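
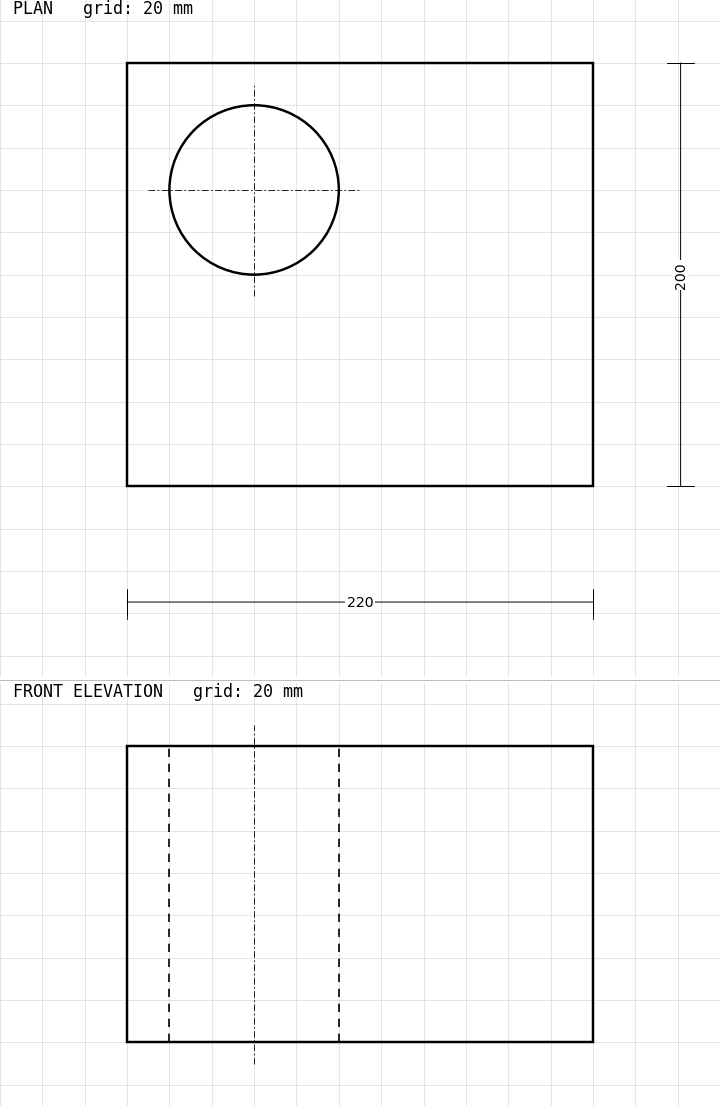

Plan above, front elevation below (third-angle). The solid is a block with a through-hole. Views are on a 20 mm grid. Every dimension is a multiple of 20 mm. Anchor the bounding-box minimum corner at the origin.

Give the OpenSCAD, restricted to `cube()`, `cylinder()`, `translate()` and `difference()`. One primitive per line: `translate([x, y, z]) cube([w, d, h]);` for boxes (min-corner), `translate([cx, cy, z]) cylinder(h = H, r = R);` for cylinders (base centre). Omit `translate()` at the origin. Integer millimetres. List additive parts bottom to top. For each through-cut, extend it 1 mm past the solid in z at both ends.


difference() {
  cube([220, 200, 140]);
  translate([60, 140, -1]) cylinder(h = 142, r = 40);
}


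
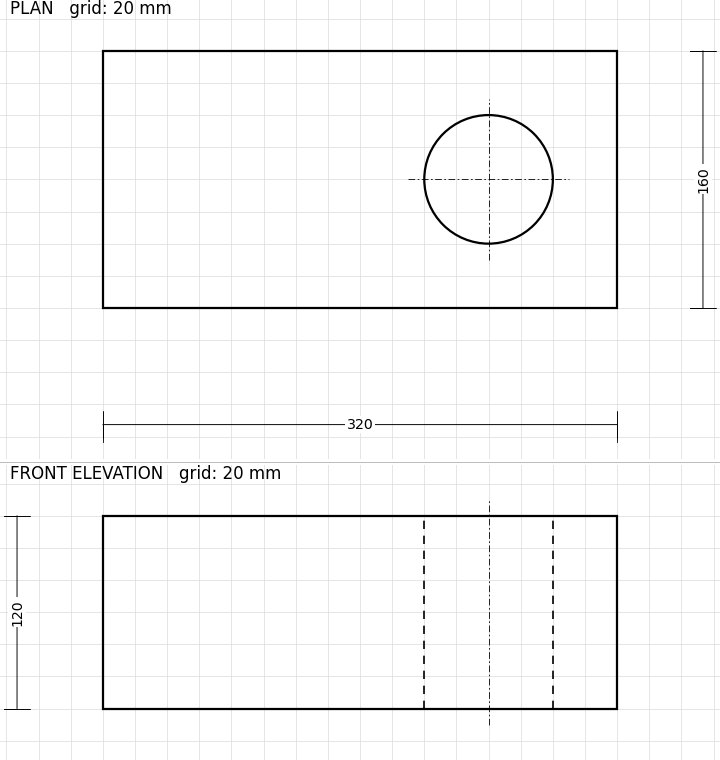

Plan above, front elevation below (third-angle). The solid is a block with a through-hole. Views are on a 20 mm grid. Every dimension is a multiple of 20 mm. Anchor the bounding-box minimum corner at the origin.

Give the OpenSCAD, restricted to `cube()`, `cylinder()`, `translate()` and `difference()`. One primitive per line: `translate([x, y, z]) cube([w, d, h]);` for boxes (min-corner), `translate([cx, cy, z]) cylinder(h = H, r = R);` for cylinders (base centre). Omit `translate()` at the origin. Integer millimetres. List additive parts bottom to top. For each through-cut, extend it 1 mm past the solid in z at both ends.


difference() {
  cube([320, 160, 120]);
  translate([240, 80, -1]) cylinder(h = 122, r = 40);
}


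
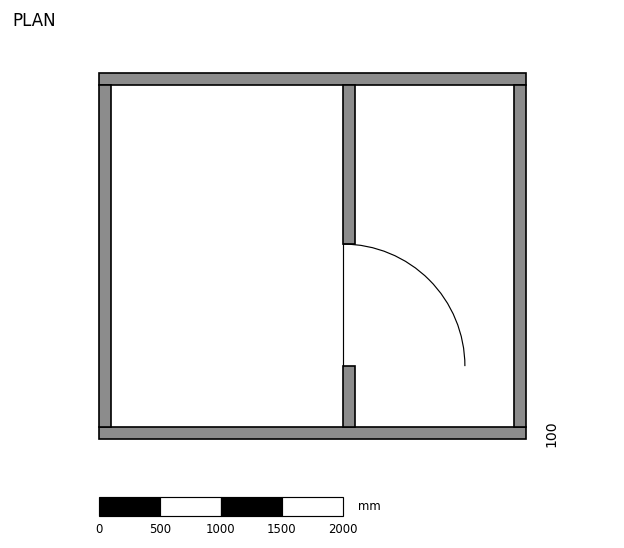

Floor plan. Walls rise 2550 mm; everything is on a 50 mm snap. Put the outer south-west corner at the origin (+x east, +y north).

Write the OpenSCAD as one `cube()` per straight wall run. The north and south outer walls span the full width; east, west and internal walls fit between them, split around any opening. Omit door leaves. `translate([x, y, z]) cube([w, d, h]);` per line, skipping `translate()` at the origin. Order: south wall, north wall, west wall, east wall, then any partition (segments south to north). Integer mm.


cube([3500, 100, 2550]);
translate([0, 2900, 0]) cube([3500, 100, 2550]);
translate([0, 100, 0]) cube([100, 2800, 2550]);
translate([3400, 100, 0]) cube([100, 2800, 2550]);
translate([2000, 100, 0]) cube([100, 500, 2550]);
translate([2000, 1600, 0]) cube([100, 1300, 2550]);


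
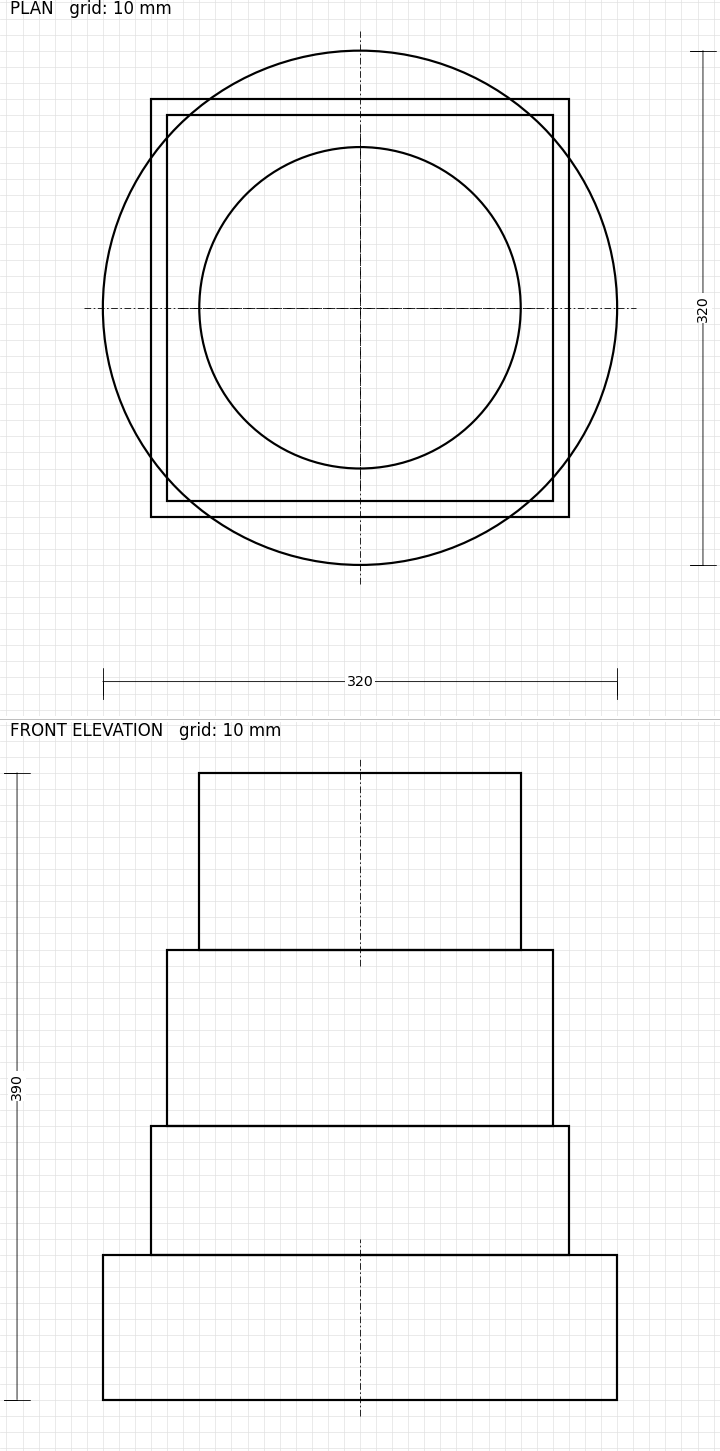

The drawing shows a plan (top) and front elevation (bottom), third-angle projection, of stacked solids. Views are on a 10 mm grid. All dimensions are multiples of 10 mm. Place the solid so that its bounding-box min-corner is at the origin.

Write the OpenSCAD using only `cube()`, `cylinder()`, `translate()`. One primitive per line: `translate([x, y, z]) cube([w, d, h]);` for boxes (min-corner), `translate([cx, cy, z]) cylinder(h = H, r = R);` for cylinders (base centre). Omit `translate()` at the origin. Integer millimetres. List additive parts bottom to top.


translate([160, 160, 0]) cylinder(h = 90, r = 160);
translate([30, 30, 90]) cube([260, 260, 80]);
translate([40, 40, 170]) cube([240, 240, 110]);
translate([160, 160, 280]) cylinder(h = 110, r = 100);


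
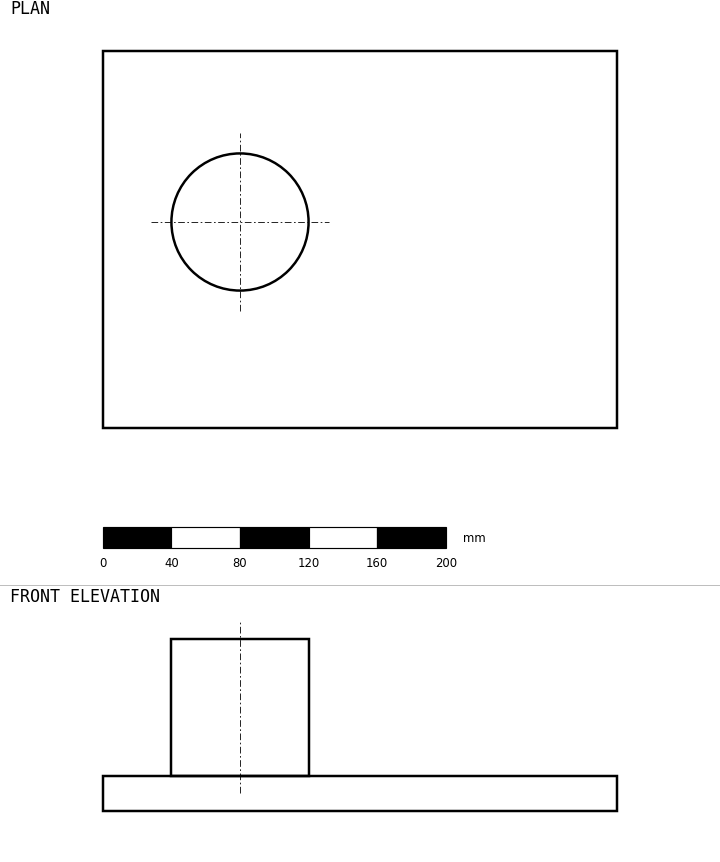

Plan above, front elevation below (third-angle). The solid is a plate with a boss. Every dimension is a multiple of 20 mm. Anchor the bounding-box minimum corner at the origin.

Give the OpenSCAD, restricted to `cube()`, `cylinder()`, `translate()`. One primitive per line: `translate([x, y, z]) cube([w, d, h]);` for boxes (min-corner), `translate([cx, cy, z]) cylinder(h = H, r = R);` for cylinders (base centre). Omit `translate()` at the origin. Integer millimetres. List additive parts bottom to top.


cube([300, 220, 20]);
translate([80, 120, 20]) cylinder(h = 80, r = 40);


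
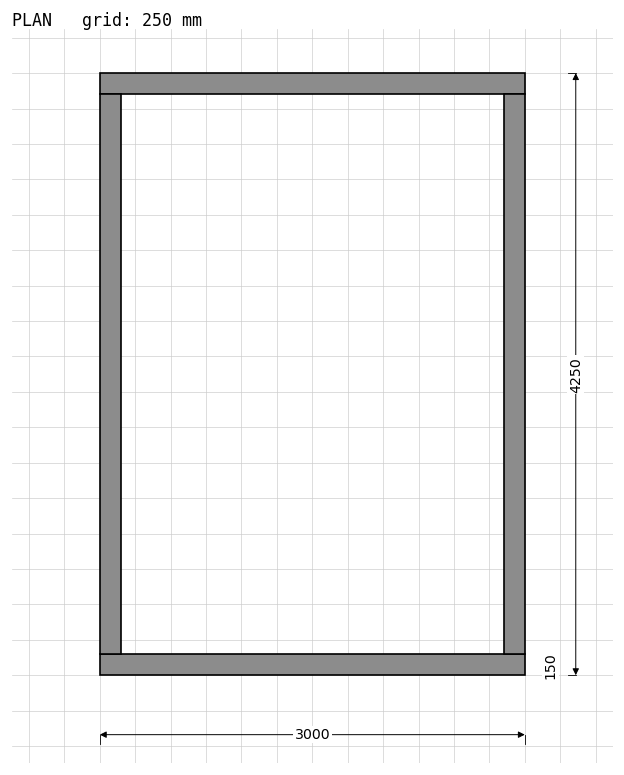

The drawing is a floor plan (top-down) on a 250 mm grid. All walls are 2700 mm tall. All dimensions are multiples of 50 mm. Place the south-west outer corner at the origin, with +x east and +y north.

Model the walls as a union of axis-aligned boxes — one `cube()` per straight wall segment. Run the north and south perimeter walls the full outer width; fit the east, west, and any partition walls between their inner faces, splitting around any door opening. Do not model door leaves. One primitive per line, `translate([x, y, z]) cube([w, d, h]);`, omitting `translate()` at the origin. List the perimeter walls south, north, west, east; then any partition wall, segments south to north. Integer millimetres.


cube([3000, 150, 2700]);
translate([0, 4100, 0]) cube([3000, 150, 2700]);
translate([0, 150, 0]) cube([150, 3950, 2700]);
translate([2850, 150, 0]) cube([150, 3950, 2700]);


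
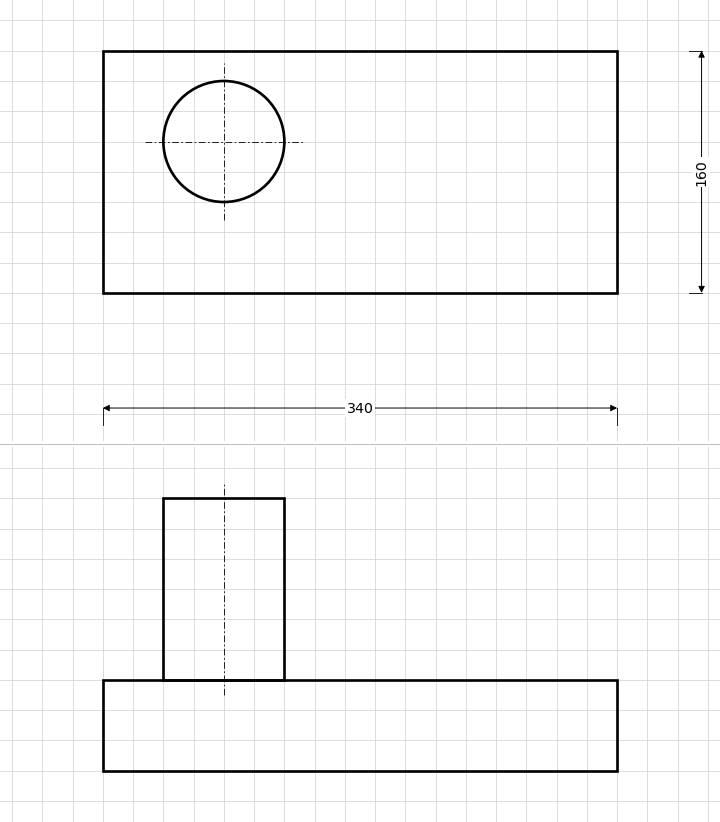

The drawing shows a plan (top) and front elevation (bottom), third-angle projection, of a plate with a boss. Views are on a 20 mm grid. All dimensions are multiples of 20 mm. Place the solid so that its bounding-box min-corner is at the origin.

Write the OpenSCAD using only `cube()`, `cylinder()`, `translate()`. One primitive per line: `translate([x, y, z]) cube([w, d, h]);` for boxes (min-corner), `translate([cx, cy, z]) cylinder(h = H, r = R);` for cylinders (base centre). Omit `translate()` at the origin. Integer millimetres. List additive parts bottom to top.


cube([340, 160, 60]);
translate([80, 100, 60]) cylinder(h = 120, r = 40);


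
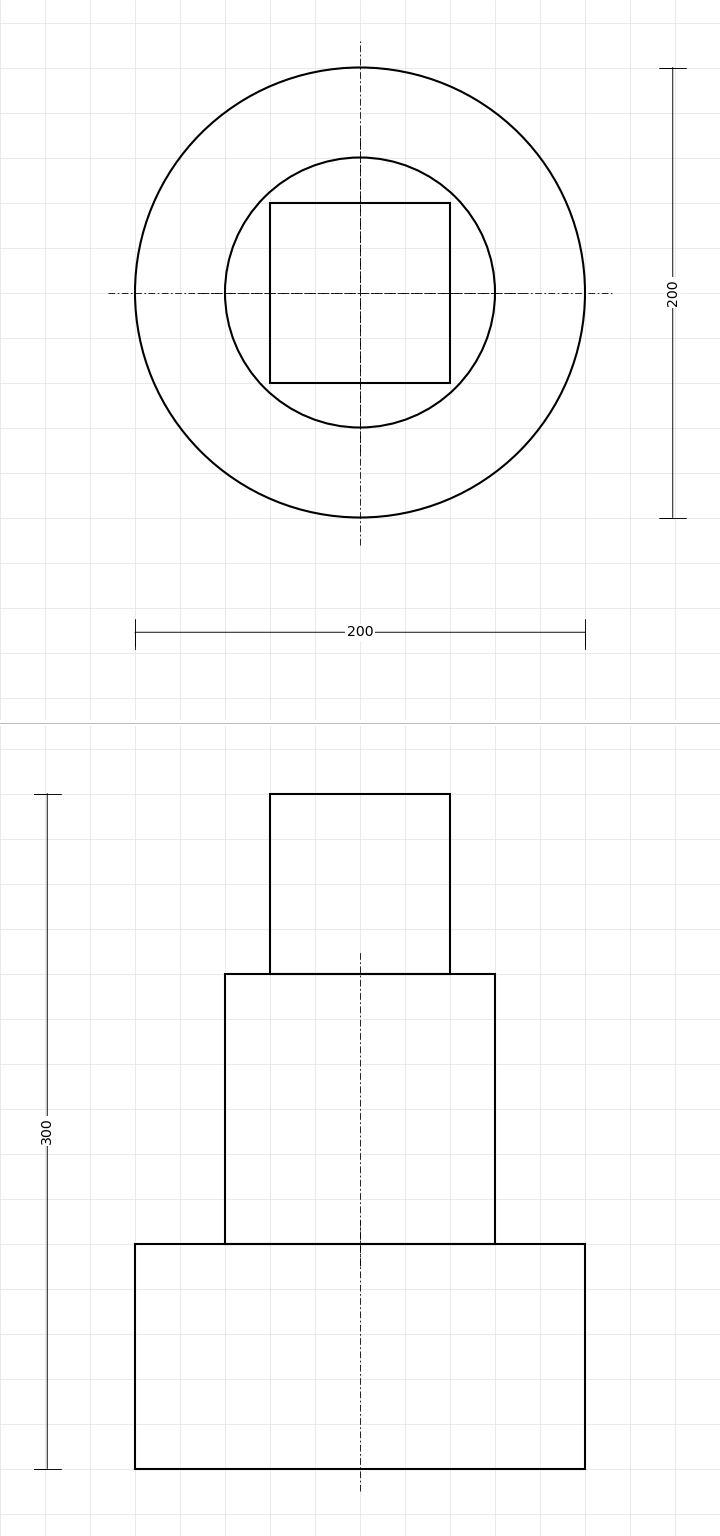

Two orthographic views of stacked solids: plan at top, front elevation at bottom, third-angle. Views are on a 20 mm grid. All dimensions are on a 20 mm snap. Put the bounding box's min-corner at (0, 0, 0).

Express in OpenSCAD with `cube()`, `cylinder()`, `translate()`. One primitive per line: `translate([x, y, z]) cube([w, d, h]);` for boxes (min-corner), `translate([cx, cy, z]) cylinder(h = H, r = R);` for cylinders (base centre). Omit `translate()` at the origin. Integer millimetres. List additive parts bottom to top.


translate([100, 100, 0]) cylinder(h = 100, r = 100);
translate([100, 100, 100]) cylinder(h = 120, r = 60);
translate([60, 60, 220]) cube([80, 80, 80]);


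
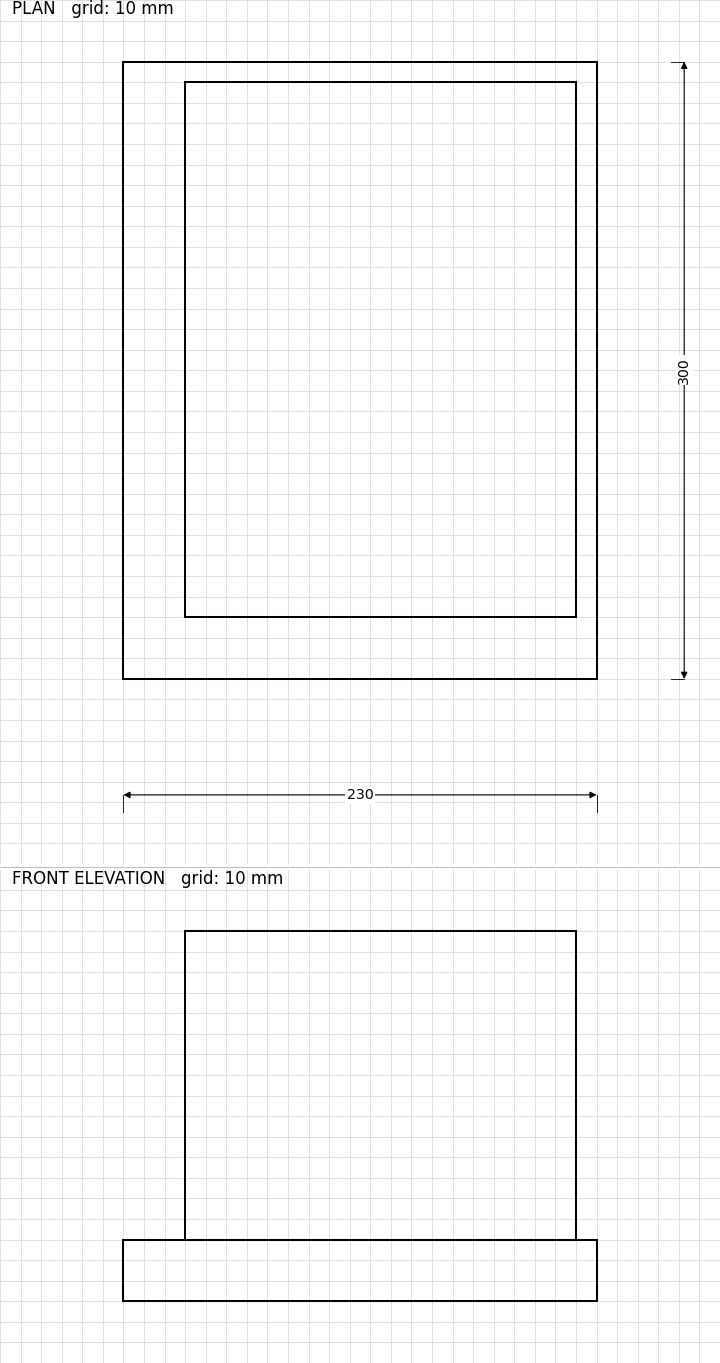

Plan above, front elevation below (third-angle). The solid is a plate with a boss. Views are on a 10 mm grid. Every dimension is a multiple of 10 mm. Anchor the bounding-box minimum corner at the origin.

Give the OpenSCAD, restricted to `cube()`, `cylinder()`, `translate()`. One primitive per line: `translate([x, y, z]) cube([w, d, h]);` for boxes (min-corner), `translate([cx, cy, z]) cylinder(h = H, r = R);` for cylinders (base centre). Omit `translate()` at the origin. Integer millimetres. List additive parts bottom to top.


cube([230, 300, 30]);
translate([30, 30, 30]) cube([190, 260, 150]);


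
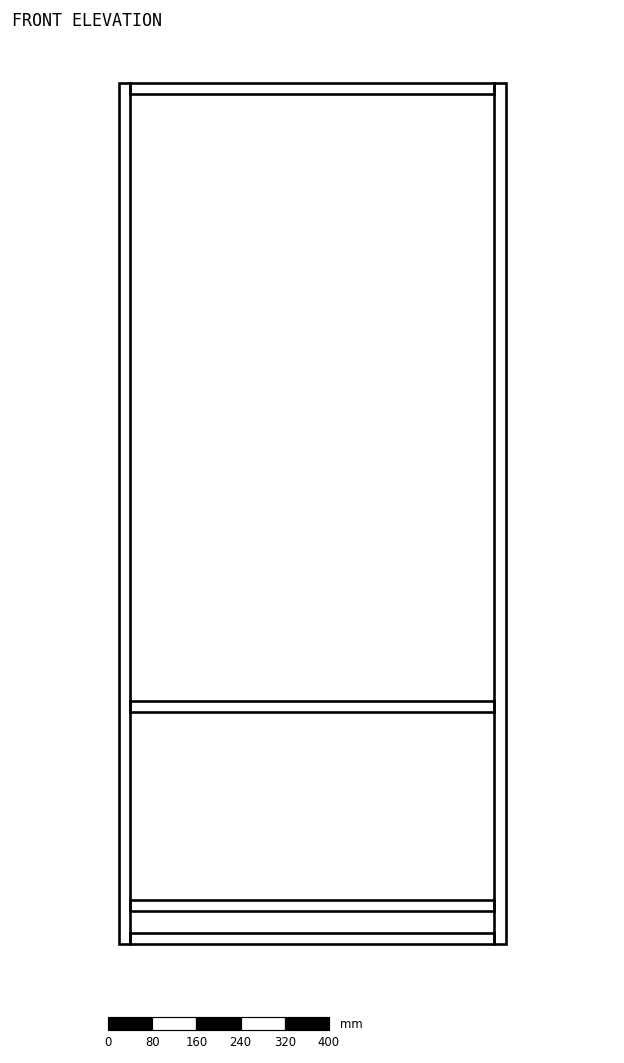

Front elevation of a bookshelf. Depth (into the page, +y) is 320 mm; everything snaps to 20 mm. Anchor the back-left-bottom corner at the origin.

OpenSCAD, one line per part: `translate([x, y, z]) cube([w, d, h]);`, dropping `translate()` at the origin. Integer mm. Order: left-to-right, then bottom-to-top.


cube([20, 320, 1560]);
translate([20, 0, 0]) cube([660, 320, 20]);
translate([20, 0, 60]) cube([660, 320, 20]);
translate([20, 0, 420]) cube([660, 320, 20]);
translate([20, 0, 1540]) cube([660, 320, 20]);
translate([680, 0, 0]) cube([20, 320, 1560]);


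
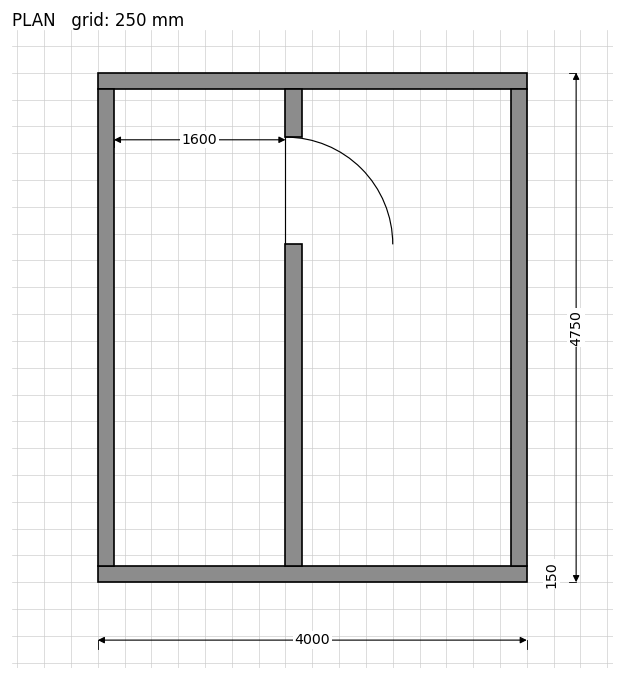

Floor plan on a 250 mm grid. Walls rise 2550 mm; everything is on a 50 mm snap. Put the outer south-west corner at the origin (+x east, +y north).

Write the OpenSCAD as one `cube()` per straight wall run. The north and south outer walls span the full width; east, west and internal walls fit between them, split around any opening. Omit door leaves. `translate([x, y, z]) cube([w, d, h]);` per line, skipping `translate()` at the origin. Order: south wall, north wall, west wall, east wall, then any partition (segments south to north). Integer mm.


cube([4000, 150, 2550]);
translate([0, 4600, 0]) cube([4000, 150, 2550]);
translate([0, 150, 0]) cube([150, 4450, 2550]);
translate([3850, 150, 0]) cube([150, 4450, 2550]);
translate([1750, 150, 0]) cube([150, 3000, 2550]);
translate([1750, 4150, 0]) cube([150, 450, 2550]);


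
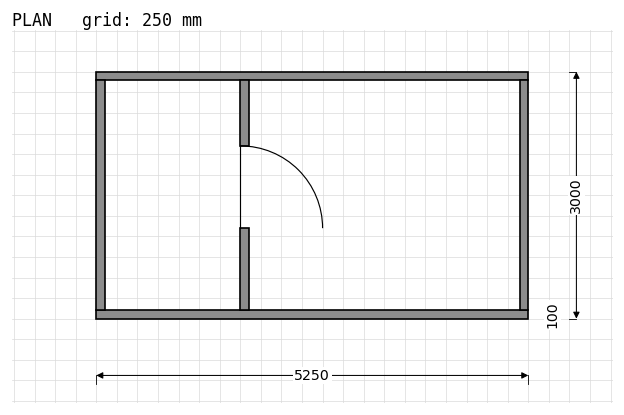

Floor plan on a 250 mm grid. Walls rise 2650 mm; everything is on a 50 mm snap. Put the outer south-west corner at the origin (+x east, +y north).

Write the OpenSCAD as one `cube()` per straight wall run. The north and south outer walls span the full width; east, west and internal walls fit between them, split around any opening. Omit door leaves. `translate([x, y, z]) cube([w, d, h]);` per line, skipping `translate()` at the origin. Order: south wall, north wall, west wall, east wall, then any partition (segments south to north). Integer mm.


cube([5250, 100, 2650]);
translate([0, 2900, 0]) cube([5250, 100, 2650]);
translate([0, 100, 0]) cube([100, 2800, 2650]);
translate([5150, 100, 0]) cube([100, 2800, 2650]);
translate([1750, 100, 0]) cube([100, 1000, 2650]);
translate([1750, 2100, 0]) cube([100, 800, 2650]);


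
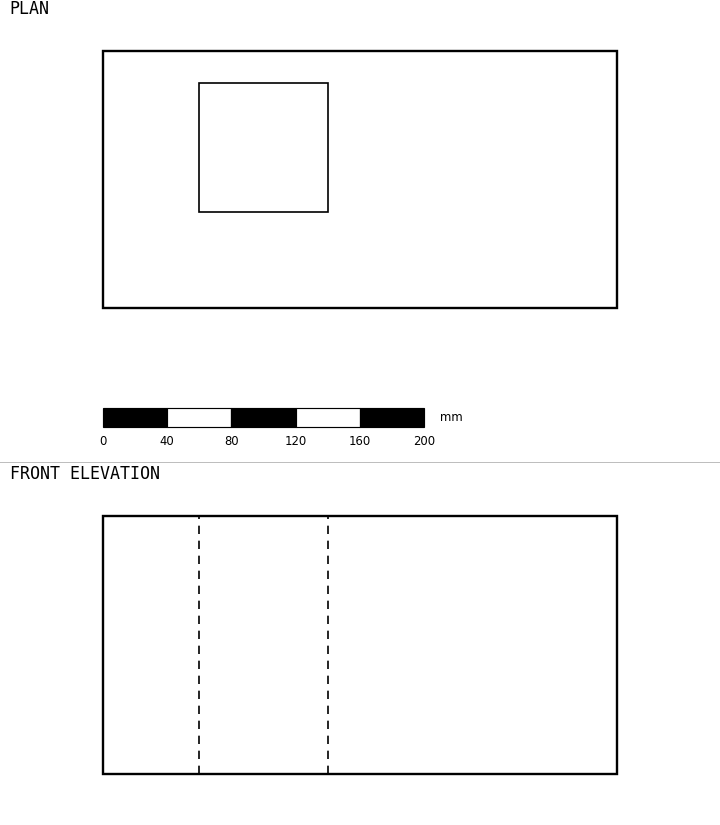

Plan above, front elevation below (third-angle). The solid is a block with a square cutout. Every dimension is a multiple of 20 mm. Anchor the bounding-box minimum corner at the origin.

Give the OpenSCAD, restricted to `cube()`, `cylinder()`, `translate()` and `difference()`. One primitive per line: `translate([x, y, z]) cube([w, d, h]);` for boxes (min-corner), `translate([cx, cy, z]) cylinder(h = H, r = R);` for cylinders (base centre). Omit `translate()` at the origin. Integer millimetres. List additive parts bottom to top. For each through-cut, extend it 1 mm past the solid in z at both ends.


difference() {
  cube([320, 160, 160]);
  translate([60, 60, -1]) cube([80, 80, 162]);
}


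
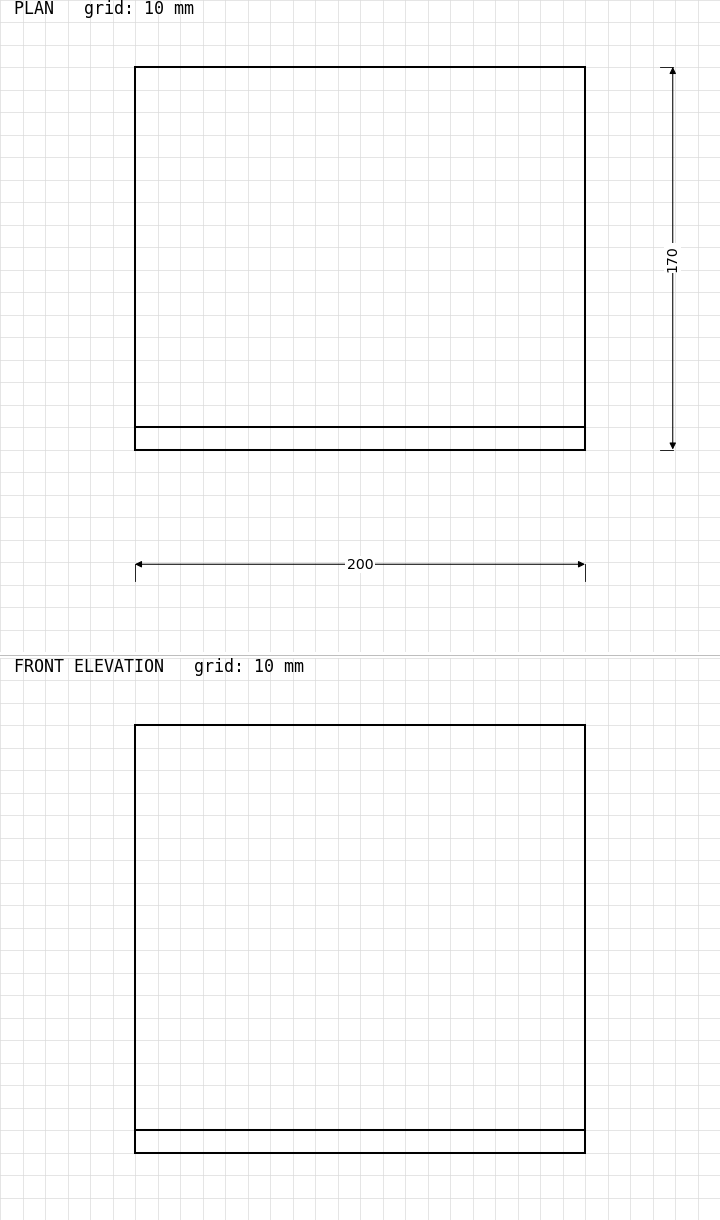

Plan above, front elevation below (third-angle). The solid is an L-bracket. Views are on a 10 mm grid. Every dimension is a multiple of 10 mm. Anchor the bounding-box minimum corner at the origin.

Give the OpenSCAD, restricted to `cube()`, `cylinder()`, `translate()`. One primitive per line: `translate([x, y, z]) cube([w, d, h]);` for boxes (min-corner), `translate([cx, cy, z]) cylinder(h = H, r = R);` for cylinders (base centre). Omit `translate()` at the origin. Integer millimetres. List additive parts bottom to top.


cube([200, 170, 10]);
translate([0, 0, 10]) cube([200, 10, 180]);


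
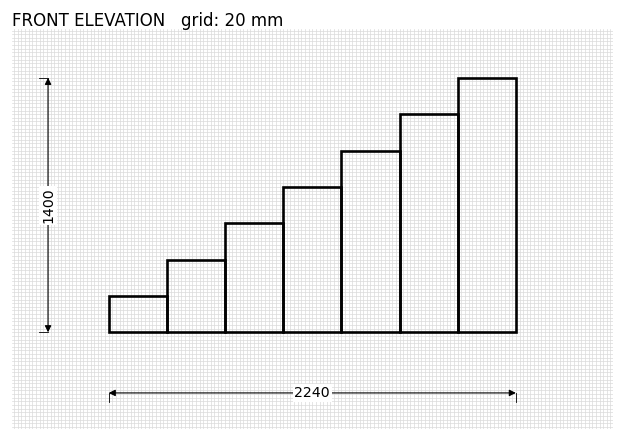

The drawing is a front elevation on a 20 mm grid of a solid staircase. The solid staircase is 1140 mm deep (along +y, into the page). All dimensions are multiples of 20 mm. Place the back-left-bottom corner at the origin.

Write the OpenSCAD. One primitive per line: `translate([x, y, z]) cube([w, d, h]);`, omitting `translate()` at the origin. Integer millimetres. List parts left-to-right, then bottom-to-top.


cube([320, 1140, 200]);
translate([320, 0, 0]) cube([320, 1140, 400]);
translate([640, 0, 0]) cube([320, 1140, 600]);
translate([960, 0, 0]) cube([320, 1140, 800]);
translate([1280, 0, 0]) cube([320, 1140, 1000]);
translate([1600, 0, 0]) cube([320, 1140, 1200]);
translate([1920, 0, 0]) cube([320, 1140, 1400]);


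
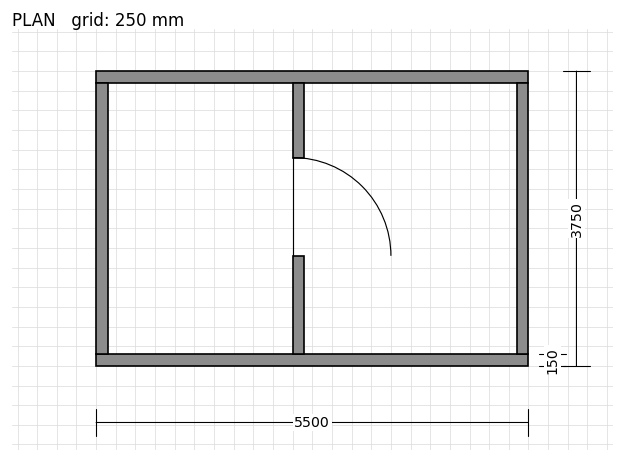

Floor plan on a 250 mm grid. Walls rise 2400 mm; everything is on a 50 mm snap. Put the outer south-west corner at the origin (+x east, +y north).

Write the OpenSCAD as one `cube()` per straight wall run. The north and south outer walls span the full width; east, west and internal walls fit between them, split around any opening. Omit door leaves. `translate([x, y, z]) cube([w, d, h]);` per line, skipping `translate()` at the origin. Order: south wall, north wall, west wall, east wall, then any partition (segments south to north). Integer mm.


cube([5500, 150, 2400]);
translate([0, 3600, 0]) cube([5500, 150, 2400]);
translate([0, 150, 0]) cube([150, 3450, 2400]);
translate([5350, 150, 0]) cube([150, 3450, 2400]);
translate([2500, 150, 0]) cube([150, 1250, 2400]);
translate([2500, 2650, 0]) cube([150, 950, 2400]);


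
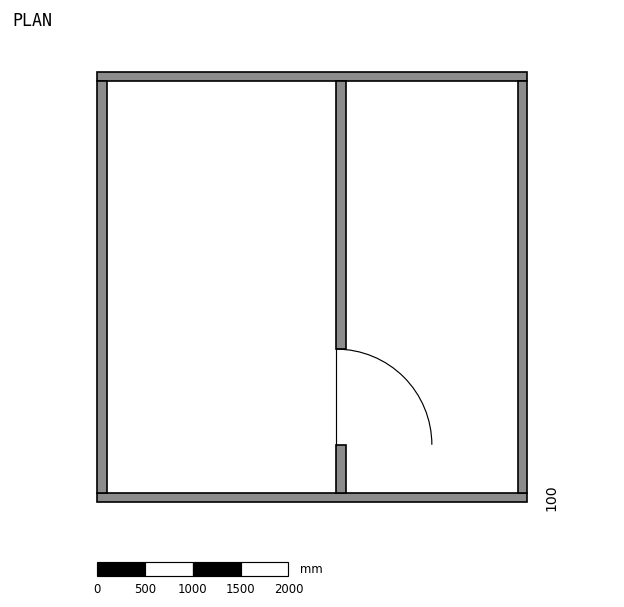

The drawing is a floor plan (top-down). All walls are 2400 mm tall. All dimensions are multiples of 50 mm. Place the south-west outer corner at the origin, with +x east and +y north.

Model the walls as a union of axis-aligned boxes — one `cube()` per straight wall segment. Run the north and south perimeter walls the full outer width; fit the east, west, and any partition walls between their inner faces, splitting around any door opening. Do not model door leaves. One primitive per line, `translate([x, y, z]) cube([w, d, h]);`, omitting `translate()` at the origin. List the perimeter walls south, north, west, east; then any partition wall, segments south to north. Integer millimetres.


cube([4500, 100, 2400]);
translate([0, 4400, 0]) cube([4500, 100, 2400]);
translate([0, 100, 0]) cube([100, 4300, 2400]);
translate([4400, 100, 0]) cube([100, 4300, 2400]);
translate([2500, 100, 0]) cube([100, 500, 2400]);
translate([2500, 1600, 0]) cube([100, 2800, 2400]);


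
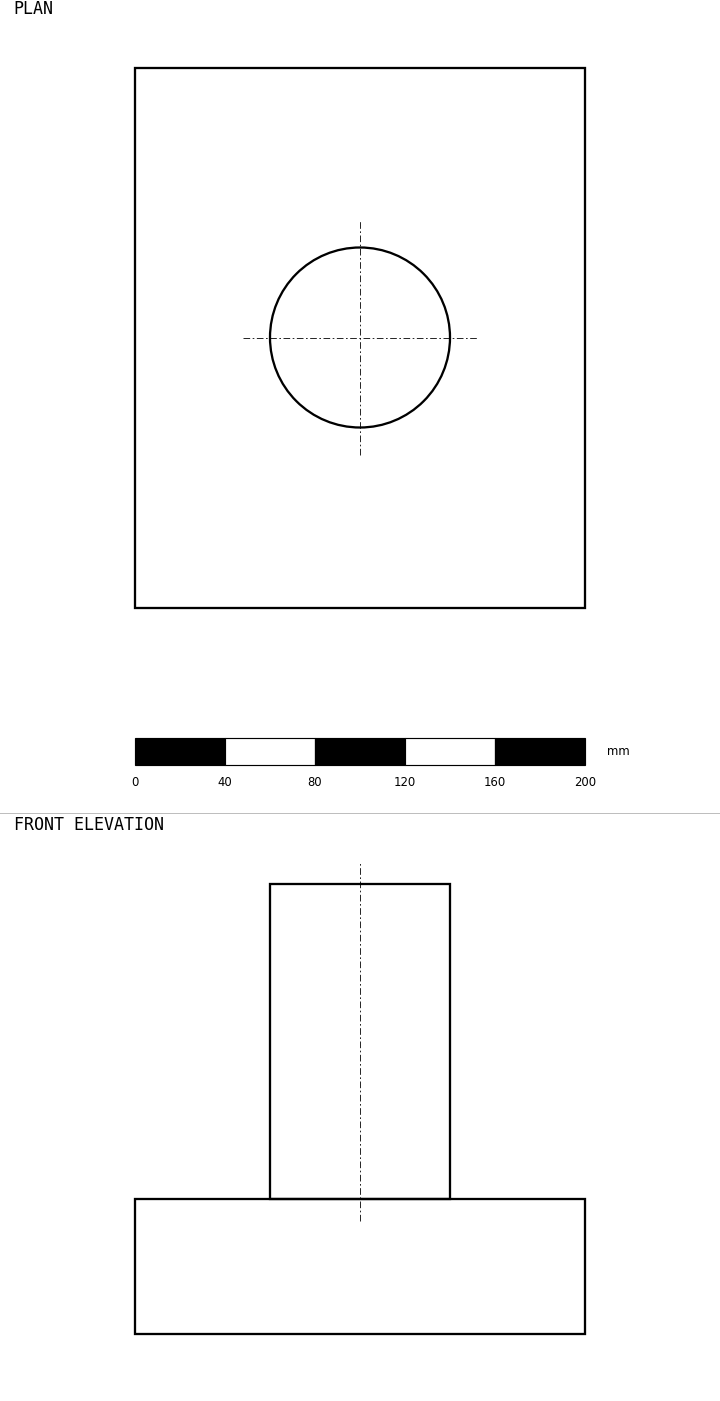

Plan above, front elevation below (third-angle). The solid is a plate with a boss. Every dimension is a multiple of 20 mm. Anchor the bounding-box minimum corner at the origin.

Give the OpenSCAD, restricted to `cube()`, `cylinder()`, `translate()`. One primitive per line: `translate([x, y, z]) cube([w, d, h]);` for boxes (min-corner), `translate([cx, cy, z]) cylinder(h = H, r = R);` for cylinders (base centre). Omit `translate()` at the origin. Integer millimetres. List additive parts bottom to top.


cube([200, 240, 60]);
translate([100, 120, 60]) cylinder(h = 140, r = 40);


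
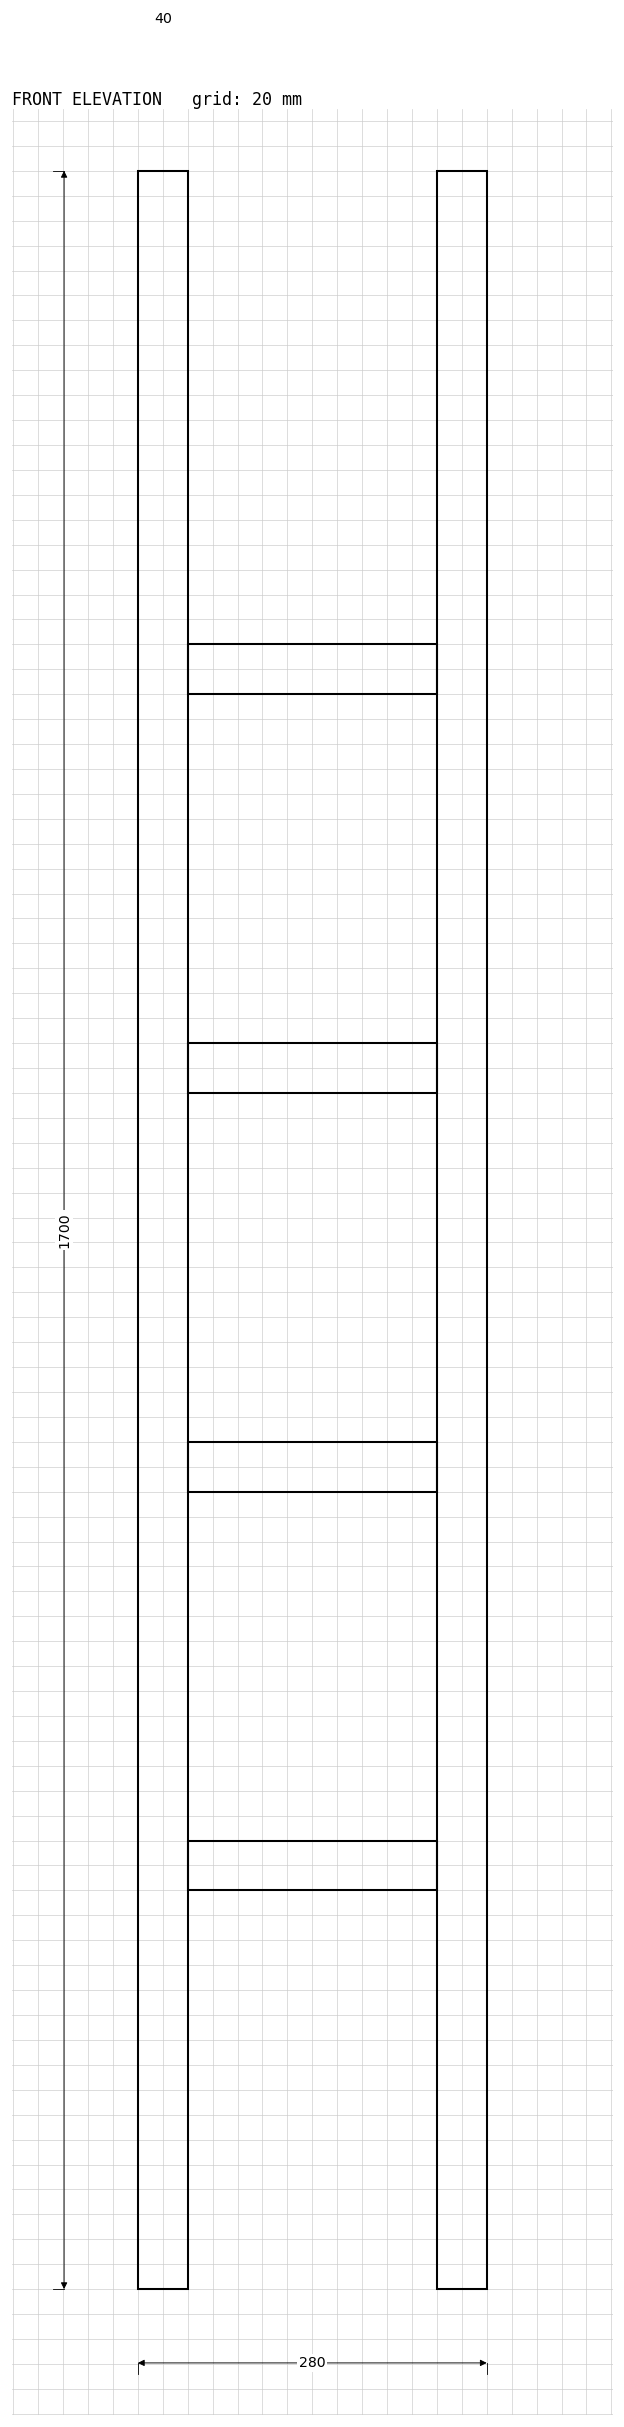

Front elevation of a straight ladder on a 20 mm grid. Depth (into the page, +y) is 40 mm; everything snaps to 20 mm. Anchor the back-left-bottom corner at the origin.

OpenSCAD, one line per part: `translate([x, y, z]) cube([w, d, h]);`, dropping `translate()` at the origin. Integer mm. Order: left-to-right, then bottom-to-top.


cube([40, 40, 1700]);
translate([40, 0, 320]) cube([200, 40, 40]);
translate([40, 0, 640]) cube([200, 40, 40]);
translate([40, 0, 960]) cube([200, 40, 40]);
translate([40, 0, 1280]) cube([200, 40, 40]);
translate([240, 0, 0]) cube([40, 40, 1700]);


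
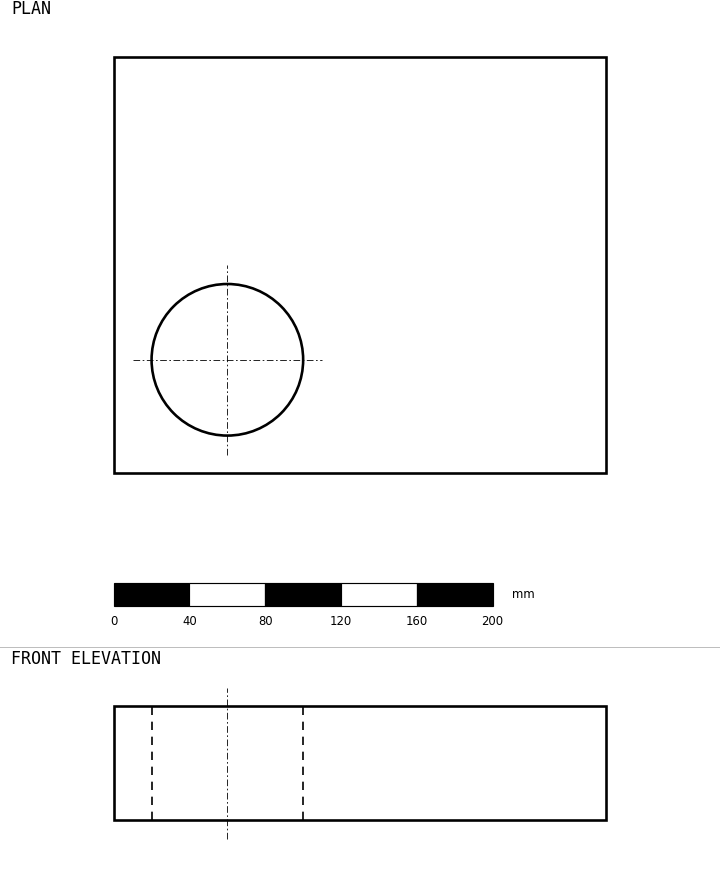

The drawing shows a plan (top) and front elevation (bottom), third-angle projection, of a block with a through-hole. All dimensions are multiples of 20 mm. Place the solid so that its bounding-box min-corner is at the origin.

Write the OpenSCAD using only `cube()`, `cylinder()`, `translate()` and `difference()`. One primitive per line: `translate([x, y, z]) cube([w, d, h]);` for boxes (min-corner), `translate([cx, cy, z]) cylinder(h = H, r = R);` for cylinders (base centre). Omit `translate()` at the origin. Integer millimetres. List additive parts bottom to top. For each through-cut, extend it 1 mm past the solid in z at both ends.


difference() {
  cube([260, 220, 60]);
  translate([60, 60, -1]) cylinder(h = 62, r = 40);
}


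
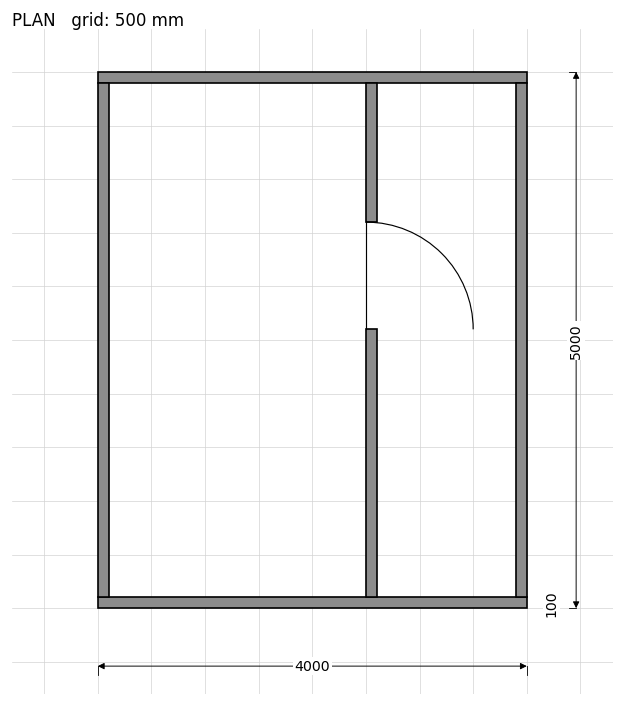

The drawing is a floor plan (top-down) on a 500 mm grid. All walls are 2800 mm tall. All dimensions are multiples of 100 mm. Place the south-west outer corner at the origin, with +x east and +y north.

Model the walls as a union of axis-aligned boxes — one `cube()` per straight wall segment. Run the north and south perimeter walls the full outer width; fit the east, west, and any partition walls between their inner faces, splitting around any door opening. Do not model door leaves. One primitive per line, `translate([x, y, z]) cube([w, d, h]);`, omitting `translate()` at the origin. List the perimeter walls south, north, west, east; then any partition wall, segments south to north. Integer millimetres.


cube([4000, 100, 2800]);
translate([0, 4900, 0]) cube([4000, 100, 2800]);
translate([0, 100, 0]) cube([100, 4800, 2800]);
translate([3900, 100, 0]) cube([100, 4800, 2800]);
translate([2500, 100, 0]) cube([100, 2500, 2800]);
translate([2500, 3600, 0]) cube([100, 1300, 2800]);


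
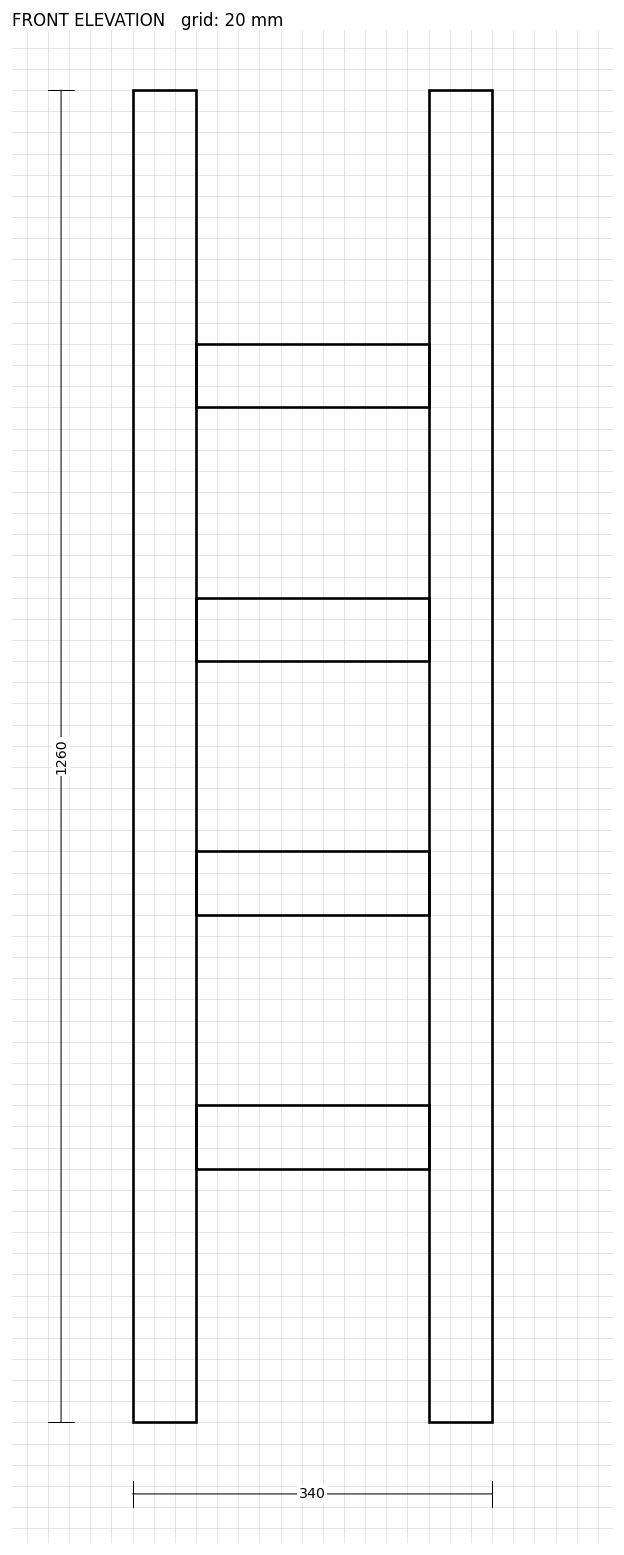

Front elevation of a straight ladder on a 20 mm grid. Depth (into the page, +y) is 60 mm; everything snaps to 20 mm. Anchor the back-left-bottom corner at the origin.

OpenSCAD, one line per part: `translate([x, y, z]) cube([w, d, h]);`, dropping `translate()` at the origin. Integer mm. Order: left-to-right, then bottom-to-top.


cube([60, 60, 1260]);
translate([60, 0, 240]) cube([220, 60, 60]);
translate([60, 0, 480]) cube([220, 60, 60]);
translate([60, 0, 720]) cube([220, 60, 60]);
translate([60, 0, 960]) cube([220, 60, 60]);
translate([280, 0, 0]) cube([60, 60, 1260]);


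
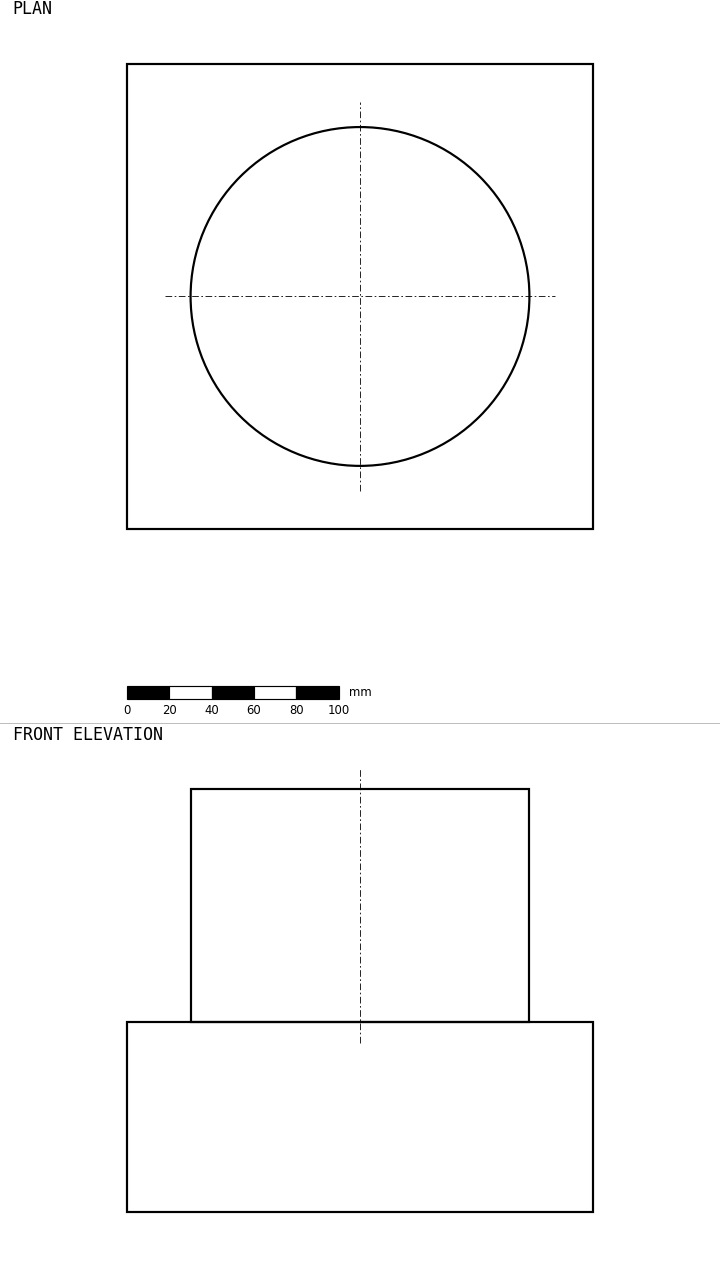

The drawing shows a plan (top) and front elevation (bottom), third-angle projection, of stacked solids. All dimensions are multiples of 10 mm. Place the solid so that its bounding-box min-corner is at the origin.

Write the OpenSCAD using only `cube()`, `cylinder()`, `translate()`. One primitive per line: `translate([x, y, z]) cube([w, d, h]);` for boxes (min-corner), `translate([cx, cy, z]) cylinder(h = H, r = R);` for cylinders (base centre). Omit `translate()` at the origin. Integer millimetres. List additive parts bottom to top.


cube([220, 220, 90]);
translate([110, 110, 90]) cylinder(h = 110, r = 80);


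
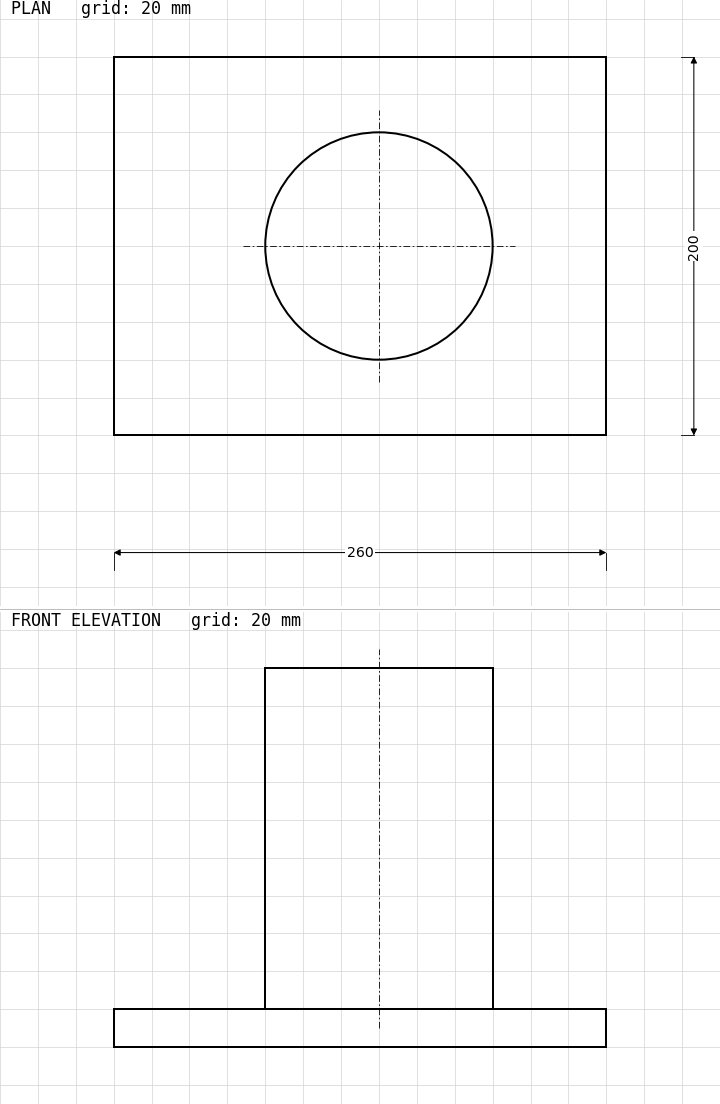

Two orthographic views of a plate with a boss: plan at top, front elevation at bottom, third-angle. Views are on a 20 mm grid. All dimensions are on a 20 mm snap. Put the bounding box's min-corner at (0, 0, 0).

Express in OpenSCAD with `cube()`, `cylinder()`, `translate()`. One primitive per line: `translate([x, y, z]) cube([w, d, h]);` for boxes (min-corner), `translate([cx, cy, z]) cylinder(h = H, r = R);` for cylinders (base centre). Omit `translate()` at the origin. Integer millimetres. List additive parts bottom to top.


cube([260, 200, 20]);
translate([140, 100, 20]) cylinder(h = 180, r = 60);


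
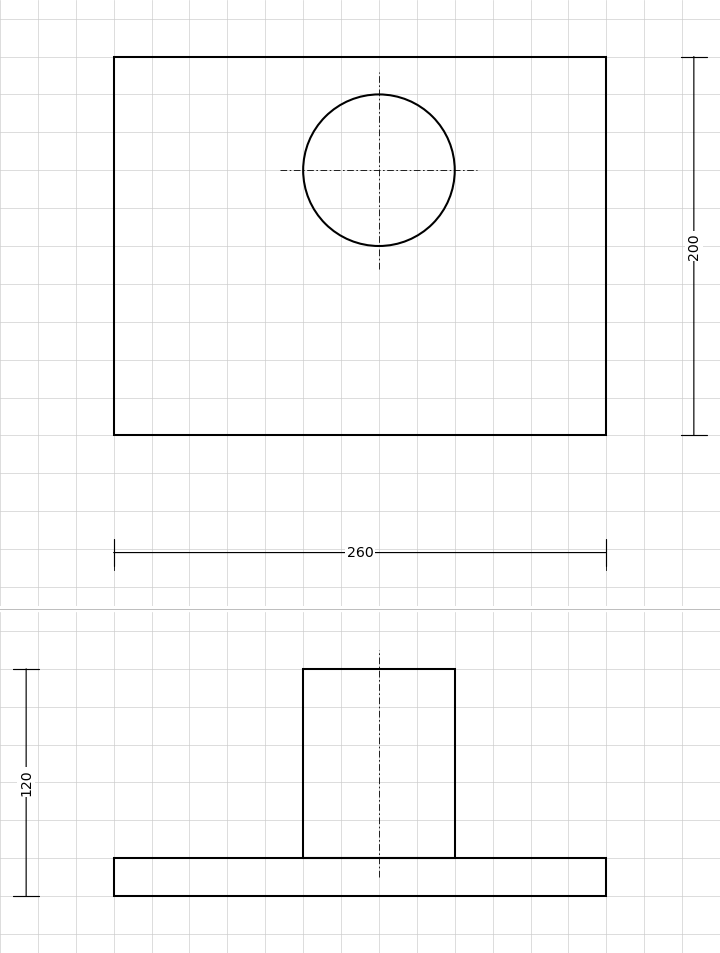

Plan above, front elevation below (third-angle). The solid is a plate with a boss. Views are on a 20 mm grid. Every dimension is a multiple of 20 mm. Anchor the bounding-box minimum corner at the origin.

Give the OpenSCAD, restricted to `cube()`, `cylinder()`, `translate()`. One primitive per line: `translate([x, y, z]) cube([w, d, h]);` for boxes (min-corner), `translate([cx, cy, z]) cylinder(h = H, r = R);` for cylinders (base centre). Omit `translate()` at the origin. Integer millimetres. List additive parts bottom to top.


cube([260, 200, 20]);
translate([140, 140, 20]) cylinder(h = 100, r = 40);


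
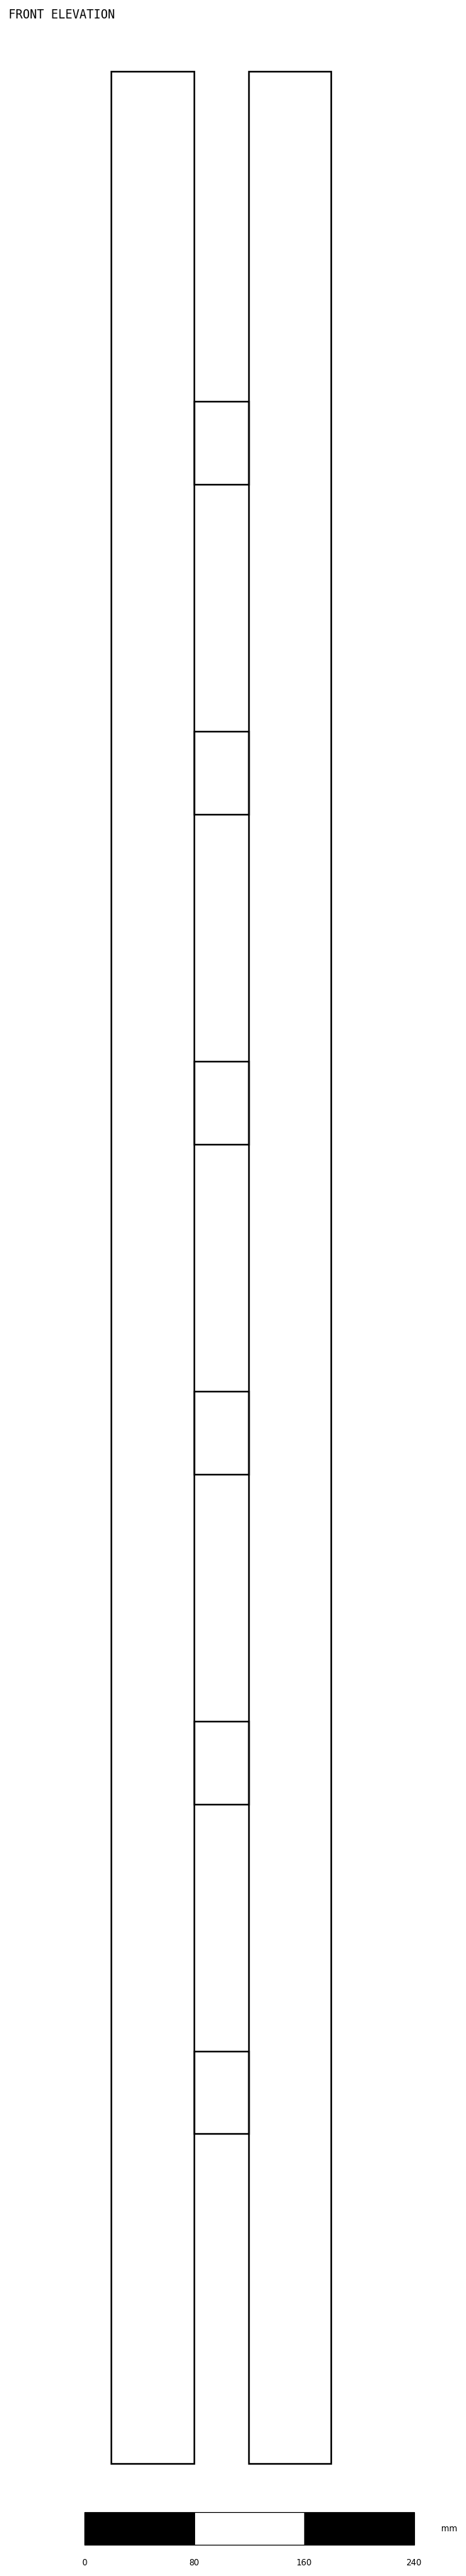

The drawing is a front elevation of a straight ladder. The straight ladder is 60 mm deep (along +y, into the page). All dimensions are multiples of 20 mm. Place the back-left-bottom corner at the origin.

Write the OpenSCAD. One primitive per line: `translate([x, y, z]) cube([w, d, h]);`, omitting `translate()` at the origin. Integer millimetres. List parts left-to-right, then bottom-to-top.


cube([60, 60, 1740]);
translate([60, 0, 240]) cube([40, 60, 60]);
translate([60, 0, 480]) cube([40, 60, 60]);
translate([60, 0, 720]) cube([40, 60, 60]);
translate([60, 0, 960]) cube([40, 60, 60]);
translate([60, 0, 1200]) cube([40, 60, 60]);
translate([60, 0, 1440]) cube([40, 60, 60]);
translate([100, 0, 0]) cube([60, 60, 1740]);


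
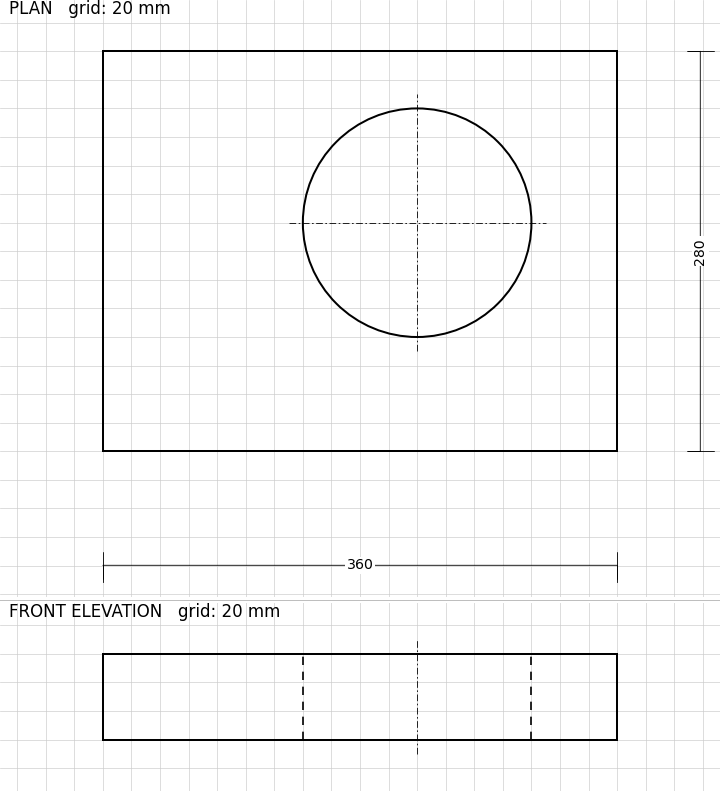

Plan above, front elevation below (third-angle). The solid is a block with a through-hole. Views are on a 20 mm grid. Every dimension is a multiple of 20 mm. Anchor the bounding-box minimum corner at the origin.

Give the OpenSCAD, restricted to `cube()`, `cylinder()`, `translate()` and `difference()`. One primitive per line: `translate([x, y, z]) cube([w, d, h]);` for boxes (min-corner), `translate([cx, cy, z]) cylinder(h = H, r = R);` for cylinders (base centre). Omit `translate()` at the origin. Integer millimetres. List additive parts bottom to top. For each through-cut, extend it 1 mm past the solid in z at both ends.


difference() {
  cube([360, 280, 60]);
  translate([220, 160, -1]) cylinder(h = 62, r = 80);
}


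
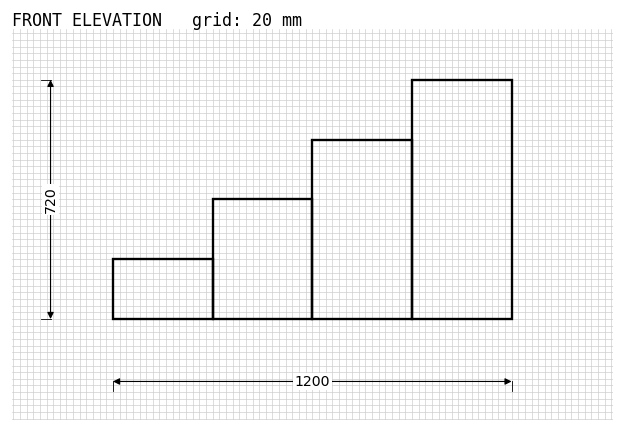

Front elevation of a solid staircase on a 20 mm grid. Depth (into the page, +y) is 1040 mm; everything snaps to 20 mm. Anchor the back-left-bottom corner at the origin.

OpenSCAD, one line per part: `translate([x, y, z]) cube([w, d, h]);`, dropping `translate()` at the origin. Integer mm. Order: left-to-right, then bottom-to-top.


cube([300, 1040, 180]);
translate([300, 0, 0]) cube([300, 1040, 360]);
translate([600, 0, 0]) cube([300, 1040, 540]);
translate([900, 0, 0]) cube([300, 1040, 720]);


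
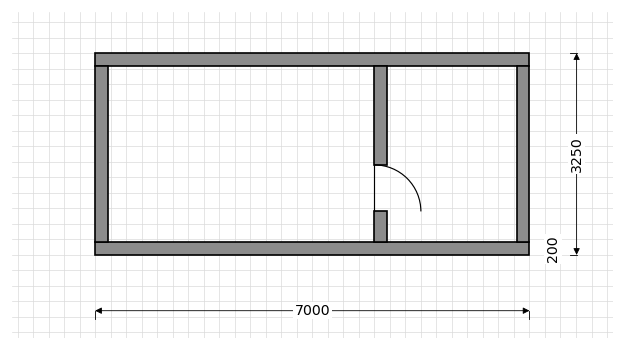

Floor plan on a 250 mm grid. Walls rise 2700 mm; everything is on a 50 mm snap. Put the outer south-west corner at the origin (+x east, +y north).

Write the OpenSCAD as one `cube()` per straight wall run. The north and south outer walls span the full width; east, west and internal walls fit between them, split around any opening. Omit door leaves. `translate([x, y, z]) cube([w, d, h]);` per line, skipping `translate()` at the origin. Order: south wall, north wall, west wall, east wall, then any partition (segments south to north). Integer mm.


cube([7000, 200, 2700]);
translate([0, 3050, 0]) cube([7000, 200, 2700]);
translate([0, 200, 0]) cube([200, 2850, 2700]);
translate([6800, 200, 0]) cube([200, 2850, 2700]);
translate([4500, 200, 0]) cube([200, 500, 2700]);
translate([4500, 1450, 0]) cube([200, 1600, 2700]);


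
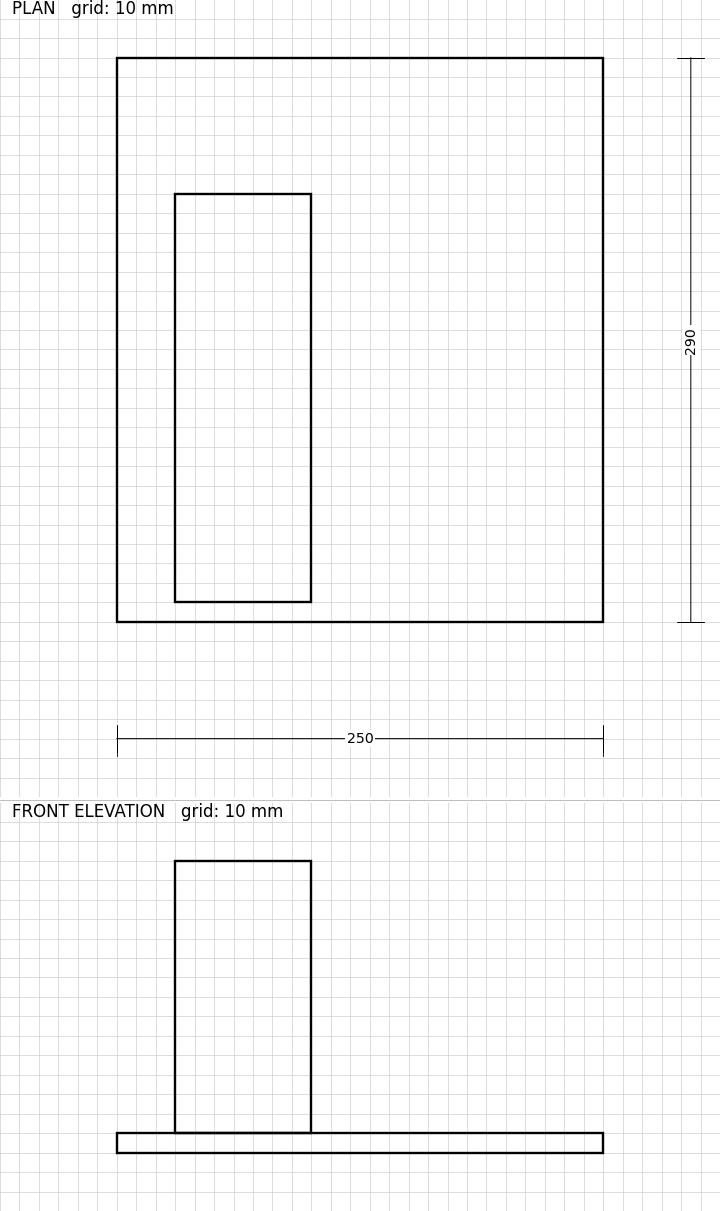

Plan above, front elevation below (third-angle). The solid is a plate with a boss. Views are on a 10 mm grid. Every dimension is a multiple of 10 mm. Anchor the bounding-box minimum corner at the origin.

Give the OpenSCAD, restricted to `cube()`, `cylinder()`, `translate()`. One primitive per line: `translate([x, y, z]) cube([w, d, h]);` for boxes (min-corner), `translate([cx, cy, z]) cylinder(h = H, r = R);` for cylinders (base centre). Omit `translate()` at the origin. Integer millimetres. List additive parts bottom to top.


cube([250, 290, 10]);
translate([30, 10, 10]) cube([70, 210, 140]);


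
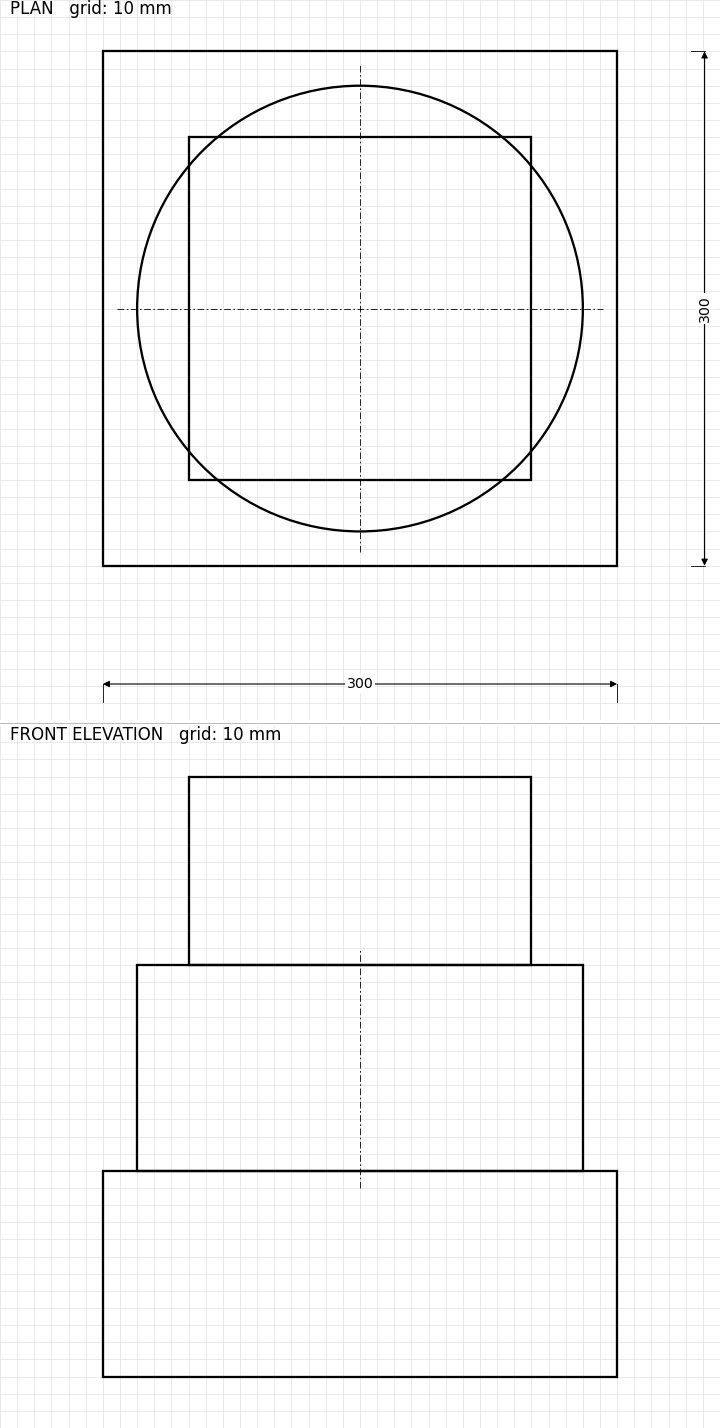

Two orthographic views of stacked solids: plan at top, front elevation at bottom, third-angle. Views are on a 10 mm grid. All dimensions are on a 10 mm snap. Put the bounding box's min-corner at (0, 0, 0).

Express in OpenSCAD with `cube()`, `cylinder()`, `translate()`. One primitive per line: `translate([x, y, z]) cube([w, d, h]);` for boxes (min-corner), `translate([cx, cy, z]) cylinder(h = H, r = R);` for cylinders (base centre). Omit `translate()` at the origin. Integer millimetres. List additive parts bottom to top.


cube([300, 300, 120]);
translate([150, 150, 120]) cylinder(h = 120, r = 130);
translate([50, 50, 240]) cube([200, 200, 110]);


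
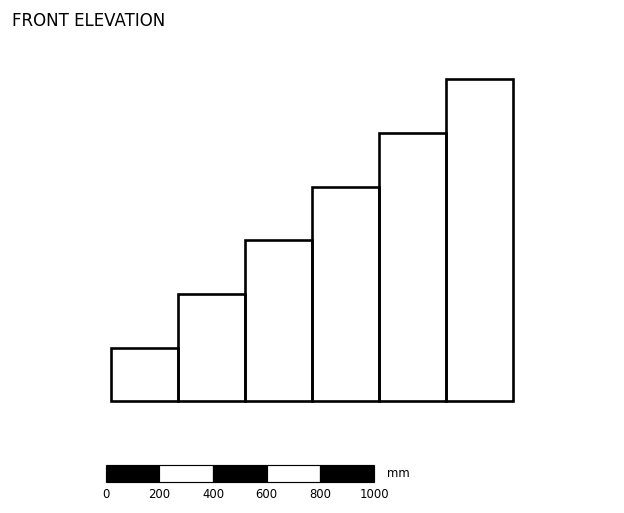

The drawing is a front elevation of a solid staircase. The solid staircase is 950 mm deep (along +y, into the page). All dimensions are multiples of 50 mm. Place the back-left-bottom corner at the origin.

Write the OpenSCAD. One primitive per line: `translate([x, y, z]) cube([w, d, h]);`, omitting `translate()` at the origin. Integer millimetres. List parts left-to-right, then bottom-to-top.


cube([250, 950, 200]);
translate([250, 0, 0]) cube([250, 950, 400]);
translate([500, 0, 0]) cube([250, 950, 600]);
translate([750, 0, 0]) cube([250, 950, 800]);
translate([1000, 0, 0]) cube([250, 950, 1000]);
translate([1250, 0, 0]) cube([250, 950, 1200]);


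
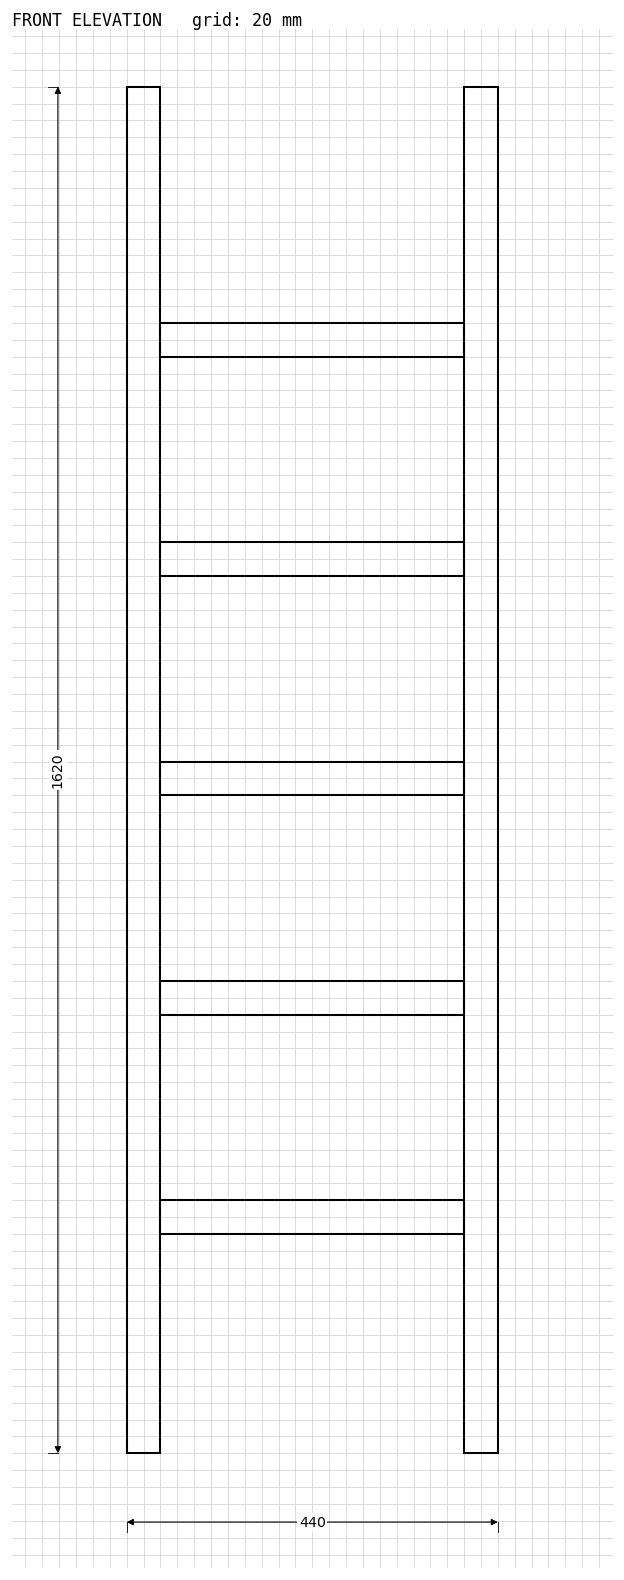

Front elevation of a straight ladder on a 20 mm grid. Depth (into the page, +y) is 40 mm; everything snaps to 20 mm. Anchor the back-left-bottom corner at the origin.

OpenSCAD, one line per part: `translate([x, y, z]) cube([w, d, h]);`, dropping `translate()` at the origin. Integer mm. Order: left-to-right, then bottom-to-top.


cube([40, 40, 1620]);
translate([40, 0, 260]) cube([360, 40, 40]);
translate([40, 0, 520]) cube([360, 40, 40]);
translate([40, 0, 780]) cube([360, 40, 40]);
translate([40, 0, 1040]) cube([360, 40, 40]);
translate([40, 0, 1300]) cube([360, 40, 40]);
translate([400, 0, 0]) cube([40, 40, 1620]);
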